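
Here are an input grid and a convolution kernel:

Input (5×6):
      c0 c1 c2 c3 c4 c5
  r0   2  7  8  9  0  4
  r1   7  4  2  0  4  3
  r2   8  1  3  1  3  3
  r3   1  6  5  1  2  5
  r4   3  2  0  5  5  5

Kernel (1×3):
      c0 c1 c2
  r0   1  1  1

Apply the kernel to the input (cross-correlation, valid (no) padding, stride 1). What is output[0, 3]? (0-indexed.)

The receptive field on the input at this output position is [9 0 4]. Elementwise product with the kernel and sum: 9·1 + 0·1 + 4·1.

13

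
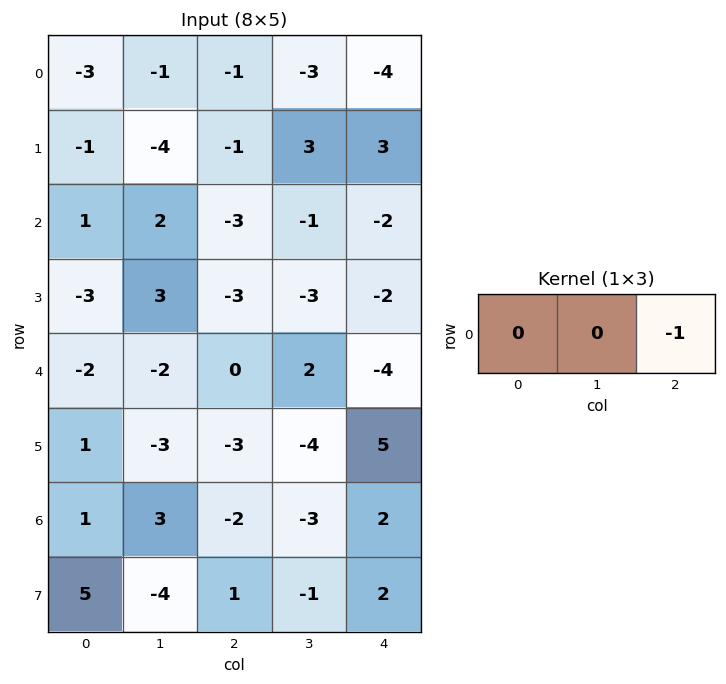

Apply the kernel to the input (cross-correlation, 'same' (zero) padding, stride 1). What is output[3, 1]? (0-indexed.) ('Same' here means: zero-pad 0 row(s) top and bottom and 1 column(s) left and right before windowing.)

3

The receptive field on the zero-padded input at this output position is [-3 3 -3]. Elementwise product with the kernel and sum: -3·-1.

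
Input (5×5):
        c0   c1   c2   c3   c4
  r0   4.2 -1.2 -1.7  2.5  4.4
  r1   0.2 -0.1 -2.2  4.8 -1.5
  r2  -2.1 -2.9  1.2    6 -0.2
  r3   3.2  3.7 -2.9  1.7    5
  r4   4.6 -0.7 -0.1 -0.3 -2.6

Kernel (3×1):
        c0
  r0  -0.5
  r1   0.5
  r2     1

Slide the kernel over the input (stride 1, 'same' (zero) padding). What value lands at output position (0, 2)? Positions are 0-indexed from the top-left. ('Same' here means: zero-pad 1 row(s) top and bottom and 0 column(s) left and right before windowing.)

-3.05

The receptive field on the zero-padded input at this output position is [0 / -1.7 / -2.2]. Elementwise product with the kernel and sum: 0·-0.5 + -1.7·0.5 + -2.2·1.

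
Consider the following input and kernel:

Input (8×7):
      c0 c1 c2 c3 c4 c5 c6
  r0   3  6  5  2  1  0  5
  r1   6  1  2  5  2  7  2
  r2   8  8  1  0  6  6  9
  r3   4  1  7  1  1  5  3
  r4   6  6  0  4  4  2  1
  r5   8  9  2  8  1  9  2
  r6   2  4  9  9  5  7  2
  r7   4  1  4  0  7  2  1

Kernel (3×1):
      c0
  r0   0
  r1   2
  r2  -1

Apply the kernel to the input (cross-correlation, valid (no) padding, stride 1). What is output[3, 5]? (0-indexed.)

The receptive field on the input at this output position is [5 / 2 / 9]. Elementwise product with the kernel and sum: 2·2 + 9·-1.

-5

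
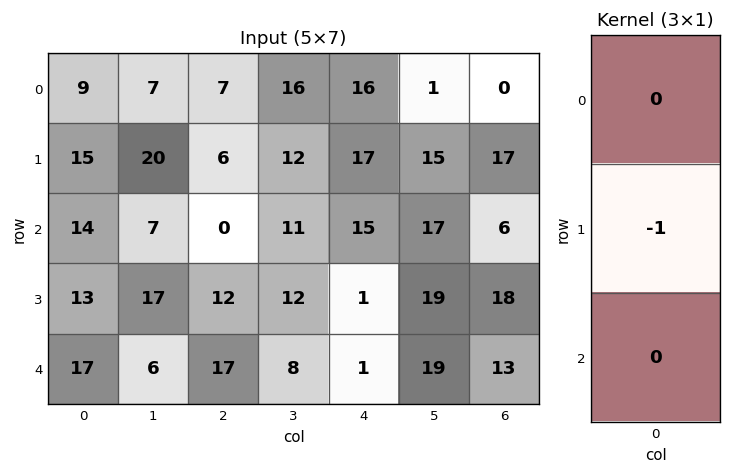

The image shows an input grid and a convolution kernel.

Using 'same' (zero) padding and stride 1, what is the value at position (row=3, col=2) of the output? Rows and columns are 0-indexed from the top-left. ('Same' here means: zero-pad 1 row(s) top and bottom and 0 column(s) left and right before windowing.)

-12

The receptive field on the zero-padded input at this output position is [0 / 12 / 17]. Elementwise product with the kernel and sum: 12·-1.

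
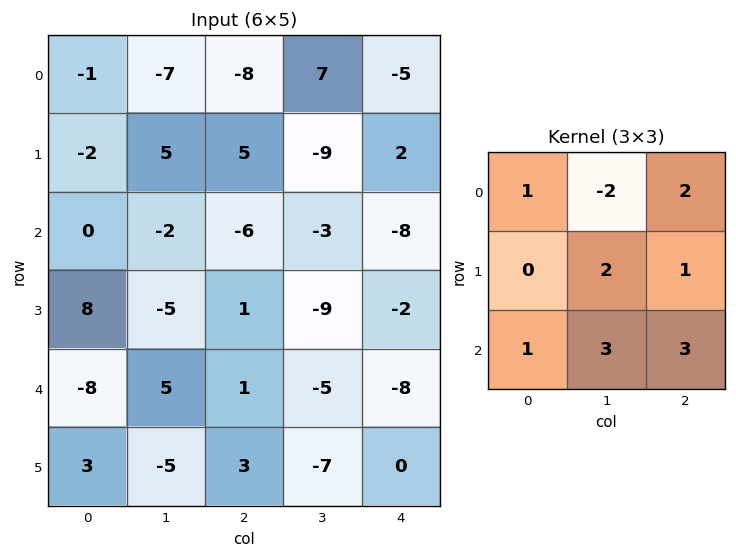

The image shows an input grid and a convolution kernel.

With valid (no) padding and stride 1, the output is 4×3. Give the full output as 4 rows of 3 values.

-12 -5 -87
-16 -67 -19
-7 -10 -74
28 -45 -21

Output[0,0]: The receptive field on the input at this output position is [-1 -7 -8 / -2 5 5 / 0 -2 -6]. Elementwise product with the kernel and sum: -1·1 + -7·-2 + -8·2 + 5·2 + 5·1 + 0·1 + -2·3 + -6·3.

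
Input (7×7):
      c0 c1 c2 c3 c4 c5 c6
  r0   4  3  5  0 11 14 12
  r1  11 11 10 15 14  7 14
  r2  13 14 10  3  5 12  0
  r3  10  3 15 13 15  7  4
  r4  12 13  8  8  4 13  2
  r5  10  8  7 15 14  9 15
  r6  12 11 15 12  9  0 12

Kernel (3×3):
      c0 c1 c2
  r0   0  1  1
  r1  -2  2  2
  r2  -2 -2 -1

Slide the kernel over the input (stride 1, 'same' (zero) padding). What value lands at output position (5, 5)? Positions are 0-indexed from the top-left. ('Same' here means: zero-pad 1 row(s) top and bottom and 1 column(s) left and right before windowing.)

The receptive field on the zero-padded input at this output position is [4 13 2 / 14 9 15 / 9 0 12]. Elementwise product with the kernel and sum: 13·1 + 2·1 + 14·-2 + 9·2 + 15·2 + 9·-2 + 0·-2 + 12·-1.

5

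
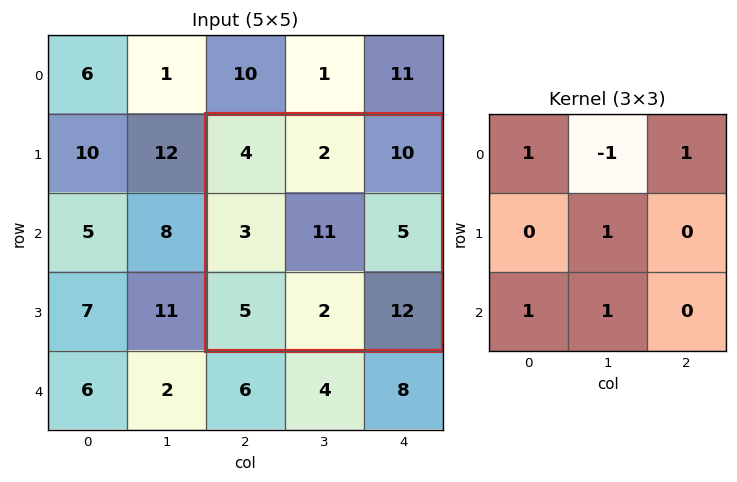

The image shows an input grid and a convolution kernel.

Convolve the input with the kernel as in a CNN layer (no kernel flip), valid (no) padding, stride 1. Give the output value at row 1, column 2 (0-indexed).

30

The receptive field on the input at this output position is [4 2 10 / 3 11 5 / 5 2 12]. Elementwise product with the kernel and sum: 4·1 + 2·-1 + 10·1 + 11·1 + 5·1 + 2·1.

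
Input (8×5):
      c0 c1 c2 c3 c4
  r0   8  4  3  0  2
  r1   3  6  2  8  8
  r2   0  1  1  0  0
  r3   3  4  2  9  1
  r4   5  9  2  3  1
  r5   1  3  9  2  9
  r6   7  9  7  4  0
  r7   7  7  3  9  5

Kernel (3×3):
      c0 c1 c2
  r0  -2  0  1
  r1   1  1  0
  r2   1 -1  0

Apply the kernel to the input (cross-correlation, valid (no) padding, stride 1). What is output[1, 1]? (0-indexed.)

The receptive field on the input at this output position is [6 2 8 / 1 1 0 / 4 2 9]. Elementwise product with the kernel and sum: 6·-2 + 8·1 + 1·1 + 1·1 + 4·1 + 2·-1.

0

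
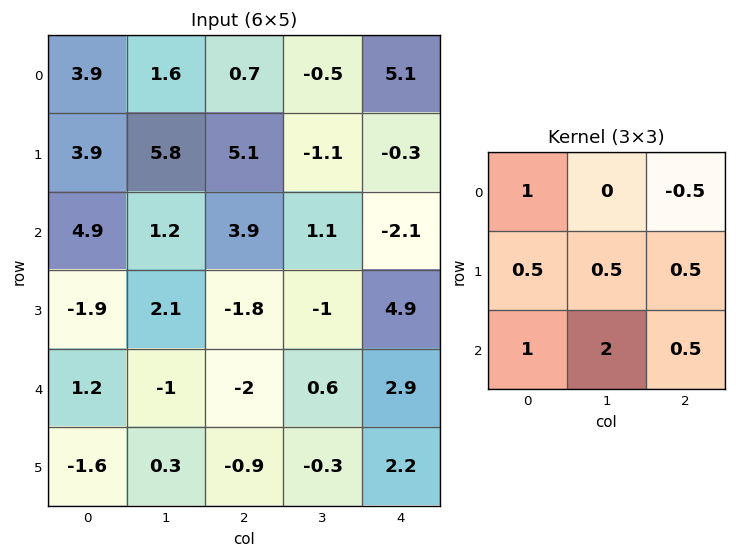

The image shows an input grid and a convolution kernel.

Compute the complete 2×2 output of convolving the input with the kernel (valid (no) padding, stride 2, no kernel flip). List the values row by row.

Output[0,0]: The receptive field on the input at this output position is [3.9 1.6 0.7 / 3.9 5.8 5.1 / 4.9 1.2 3.9]. Elementwise product with the kernel and sum: 3.9·1 + 0.7·-0.5 + 3.9·0.5 + 5.8·0.5 + 5.1·0.5 + 4.9·1 + 1.2·2 + 3.9·0.5.

20.2 5.05
0.35 6.65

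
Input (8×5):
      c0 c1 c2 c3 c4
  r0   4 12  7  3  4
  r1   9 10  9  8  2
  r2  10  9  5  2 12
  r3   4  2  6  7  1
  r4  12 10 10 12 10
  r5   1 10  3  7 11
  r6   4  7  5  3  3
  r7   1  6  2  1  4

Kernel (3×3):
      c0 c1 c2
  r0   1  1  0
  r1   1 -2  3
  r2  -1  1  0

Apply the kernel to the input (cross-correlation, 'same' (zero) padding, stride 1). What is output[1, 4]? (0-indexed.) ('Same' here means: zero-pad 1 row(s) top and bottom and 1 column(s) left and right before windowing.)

21

The receptive field on the zero-padded input at this output position is [3 4 0 / 8 2 0 / 2 12 0]. Elementwise product with the kernel and sum: 3·1 + 4·1 + 8·1 + 2·-2 + 0·3 + 2·-1 + 12·1.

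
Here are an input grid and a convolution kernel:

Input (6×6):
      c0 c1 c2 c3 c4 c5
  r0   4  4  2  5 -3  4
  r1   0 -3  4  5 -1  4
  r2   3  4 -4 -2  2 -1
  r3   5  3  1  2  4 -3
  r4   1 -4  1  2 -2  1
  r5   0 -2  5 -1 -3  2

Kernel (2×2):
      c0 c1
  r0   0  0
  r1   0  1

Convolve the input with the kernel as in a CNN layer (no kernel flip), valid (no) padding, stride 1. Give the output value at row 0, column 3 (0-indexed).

-1

The receptive field on the input at this output position is [5 -3 / 5 -1]. Elementwise product with the kernel and sum: -1·1.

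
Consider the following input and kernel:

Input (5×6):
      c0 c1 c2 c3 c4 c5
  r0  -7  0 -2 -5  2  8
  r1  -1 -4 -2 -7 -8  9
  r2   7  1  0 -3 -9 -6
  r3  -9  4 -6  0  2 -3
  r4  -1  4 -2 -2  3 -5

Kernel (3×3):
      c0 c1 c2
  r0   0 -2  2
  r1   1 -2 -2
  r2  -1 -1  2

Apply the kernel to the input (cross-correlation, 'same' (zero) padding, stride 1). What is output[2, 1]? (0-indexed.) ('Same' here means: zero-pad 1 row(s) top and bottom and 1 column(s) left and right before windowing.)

2

The receptive field on the zero-padded input at this output position is [-1 -4 -2 / 7 1 0 / -9 4 -6]. Elementwise product with the kernel and sum: -4·-2 + -2·2 + 7·1 + 1·-2 + 0·-2 + -9·-1 + 4·-1 + -6·2.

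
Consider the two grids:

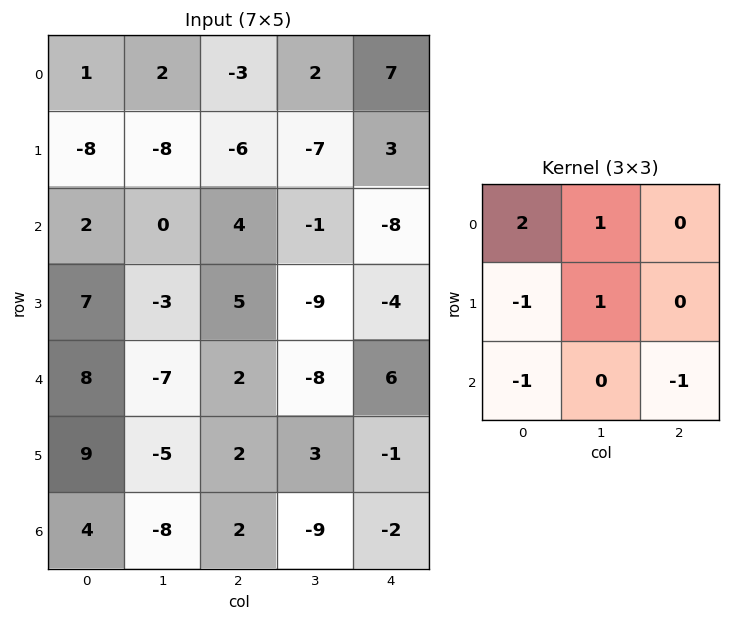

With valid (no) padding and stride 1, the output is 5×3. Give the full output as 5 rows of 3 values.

Output[0,0]: The receptive field on the input at this output position is [1 2 -3 / -8 -8 -6 / 2 0 4]. Elementwise product with the kernel and sum: 1·2 + 2·1 + -8·-1 + -8·1 + 2·-1 + 4·-1.
Output[0,1]: The receptive field on the input at this output position is [2 -3 2 / -8 -6 -7 / 0 4 -1]. Elementwise product with the kernel and sum: 2·2 + -3·1 + -8·-1 + -6·1 + 0·-1 + -1·-1.

-2 4 -1
-38 -6 -25
-16 27 -15
-15 10 -10
-11 12 -3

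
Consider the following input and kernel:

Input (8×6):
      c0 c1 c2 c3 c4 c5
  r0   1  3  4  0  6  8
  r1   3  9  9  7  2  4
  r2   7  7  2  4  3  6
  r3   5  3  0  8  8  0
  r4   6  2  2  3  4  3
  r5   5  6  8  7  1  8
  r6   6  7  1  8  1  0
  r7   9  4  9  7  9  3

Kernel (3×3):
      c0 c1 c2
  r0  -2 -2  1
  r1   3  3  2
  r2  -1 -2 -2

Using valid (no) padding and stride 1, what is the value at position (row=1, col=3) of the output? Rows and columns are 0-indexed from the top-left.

-5

The receptive field on the input at this output position is [7 2 4 / 4 3 6 / 8 8 0]. Elementwise product with the kernel and sum: 7·-2 + 2·-2 + 4·1 + 4·3 + 3·3 + 6·2 + 8·-1 + 8·-2 + 0·-2.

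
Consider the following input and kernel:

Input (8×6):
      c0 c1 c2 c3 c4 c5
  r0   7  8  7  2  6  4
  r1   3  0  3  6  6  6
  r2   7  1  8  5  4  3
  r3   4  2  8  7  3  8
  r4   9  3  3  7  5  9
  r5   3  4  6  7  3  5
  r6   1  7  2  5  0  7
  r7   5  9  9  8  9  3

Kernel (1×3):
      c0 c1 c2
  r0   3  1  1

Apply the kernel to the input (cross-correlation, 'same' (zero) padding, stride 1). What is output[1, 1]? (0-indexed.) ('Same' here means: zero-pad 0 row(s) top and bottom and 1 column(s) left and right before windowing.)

12

The receptive field on the zero-padded input at this output position is [3 0 3]. Elementwise product with the kernel and sum: 3·3 + 0·1 + 3·1.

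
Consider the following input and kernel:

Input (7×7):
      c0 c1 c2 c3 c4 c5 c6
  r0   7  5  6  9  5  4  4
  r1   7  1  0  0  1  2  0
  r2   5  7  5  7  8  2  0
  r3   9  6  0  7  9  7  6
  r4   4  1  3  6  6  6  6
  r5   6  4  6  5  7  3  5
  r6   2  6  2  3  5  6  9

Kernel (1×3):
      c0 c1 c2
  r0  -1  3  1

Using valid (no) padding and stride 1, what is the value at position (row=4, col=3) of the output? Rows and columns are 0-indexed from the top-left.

The receptive field on the input at this output position is [6 6 6]. Elementwise product with the kernel and sum: 6·-1 + 6·3 + 6·1.

18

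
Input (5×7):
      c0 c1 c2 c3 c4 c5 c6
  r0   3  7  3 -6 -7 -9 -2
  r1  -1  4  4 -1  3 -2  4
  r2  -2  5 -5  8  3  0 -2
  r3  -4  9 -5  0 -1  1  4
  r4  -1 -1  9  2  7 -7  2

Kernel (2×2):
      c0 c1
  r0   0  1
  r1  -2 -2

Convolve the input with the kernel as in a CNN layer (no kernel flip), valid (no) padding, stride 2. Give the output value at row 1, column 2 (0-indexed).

The receptive field on the input at this output position is [3 0 / -1 1]. Elementwise product with the kernel and sum: 0·1 + -1·-2 + 1·-2.

0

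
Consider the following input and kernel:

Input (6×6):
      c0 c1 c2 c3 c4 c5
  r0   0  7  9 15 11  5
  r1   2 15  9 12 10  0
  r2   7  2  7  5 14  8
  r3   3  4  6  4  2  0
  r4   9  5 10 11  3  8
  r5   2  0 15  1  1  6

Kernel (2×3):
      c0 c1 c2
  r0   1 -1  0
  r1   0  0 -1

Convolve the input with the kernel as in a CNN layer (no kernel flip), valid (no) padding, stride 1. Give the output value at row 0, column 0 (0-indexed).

The receptive field on the input at this output position is [0 7 9 / 2 15 9]. Elementwise product with the kernel and sum: 0·1 + 7·-1 + 9·-1.

-16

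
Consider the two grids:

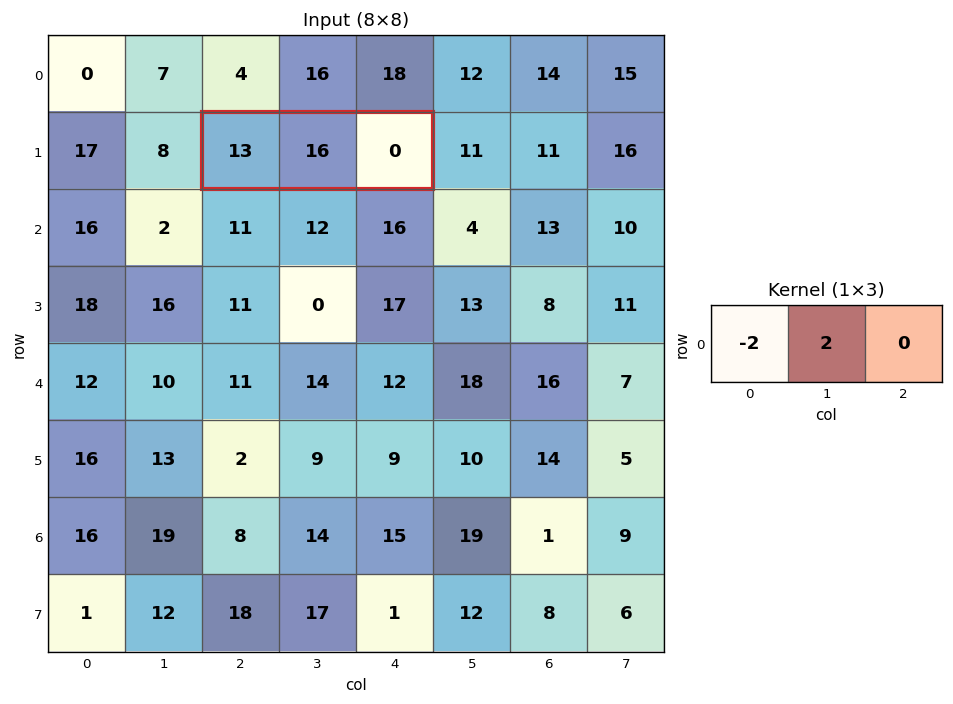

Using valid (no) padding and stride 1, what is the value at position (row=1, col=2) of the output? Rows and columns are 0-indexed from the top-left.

The receptive field on the input at this output position is [13 16 0]. Elementwise product with the kernel and sum: 13·-2 + 16·2.

6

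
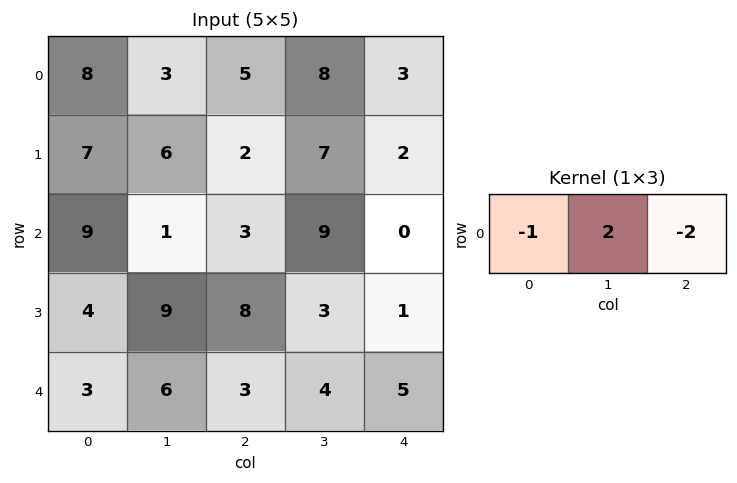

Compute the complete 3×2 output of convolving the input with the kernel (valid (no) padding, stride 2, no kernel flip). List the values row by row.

Output[0,0]: The receptive field on the input at this output position is [8 3 5]. Elementwise product with the kernel and sum: 8·-1 + 3·2 + 5·-2.
Output[0,1]: The receptive field on the input at this output position is [5 8 3]. Elementwise product with the kernel and sum: 5·-1 + 8·2 + 3·-2.

-12 5
-13 15
3 -5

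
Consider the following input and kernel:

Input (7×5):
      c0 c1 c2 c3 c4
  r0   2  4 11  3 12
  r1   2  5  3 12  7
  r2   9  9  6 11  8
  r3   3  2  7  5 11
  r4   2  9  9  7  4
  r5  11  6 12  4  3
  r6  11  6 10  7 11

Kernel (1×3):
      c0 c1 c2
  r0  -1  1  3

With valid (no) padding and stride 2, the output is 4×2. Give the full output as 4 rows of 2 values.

Output[0,0]: The receptive field on the input at this output position is [2 4 11]. Elementwise product with the kernel and sum: 2·-1 + 4·1 + 11·3.

35 28
18 29
34 10
25 30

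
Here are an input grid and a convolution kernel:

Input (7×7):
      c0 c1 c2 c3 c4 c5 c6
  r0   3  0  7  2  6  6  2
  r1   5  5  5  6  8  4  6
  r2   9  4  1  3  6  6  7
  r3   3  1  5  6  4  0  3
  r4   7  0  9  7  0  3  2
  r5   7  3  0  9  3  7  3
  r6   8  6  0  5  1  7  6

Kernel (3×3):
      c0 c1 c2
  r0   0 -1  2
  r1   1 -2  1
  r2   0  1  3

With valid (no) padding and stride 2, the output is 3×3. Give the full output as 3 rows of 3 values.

21 32 31
31 13 24
25 -14 18

Output[0,0]: The receptive field on the input at this output position is [3 0 7 / 5 5 5 / 9 4 1]. Elementwise product with the kernel and sum: 0·-1 + 7·2 + 5·1 + 5·-2 + 5·1 + 4·1 + 1·3.
Output[0,1]: The receptive field on the input at this output position is [7 2 6 / 5 6 8 / 1 3 6]. Elementwise product with the kernel and sum: 2·-1 + 6·2 + 5·1 + 6·-2 + 8·1 + 3·1 + 6·3.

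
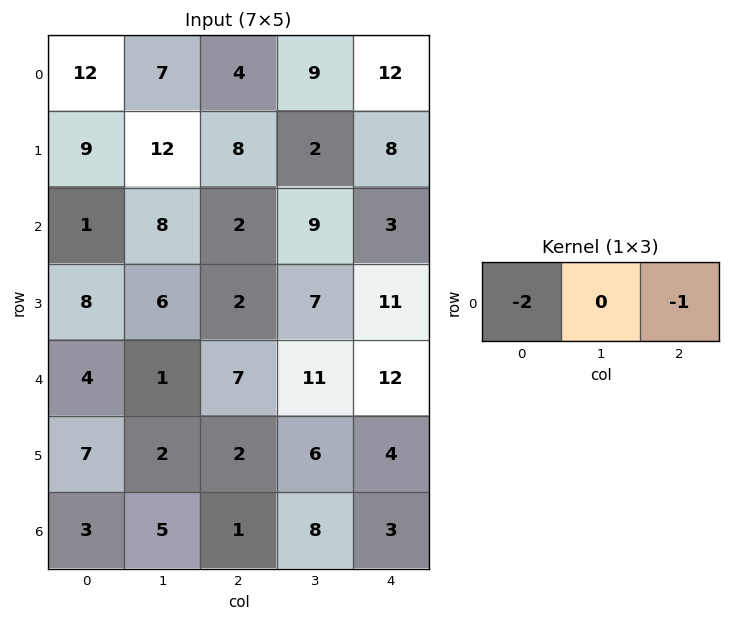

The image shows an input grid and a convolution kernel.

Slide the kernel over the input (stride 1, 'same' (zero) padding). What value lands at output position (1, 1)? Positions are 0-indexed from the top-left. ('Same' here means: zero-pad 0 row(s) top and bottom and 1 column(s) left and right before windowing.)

-26

The receptive field on the zero-padded input at this output position is [9 12 8]. Elementwise product with the kernel and sum: 9·-2 + 8·-1.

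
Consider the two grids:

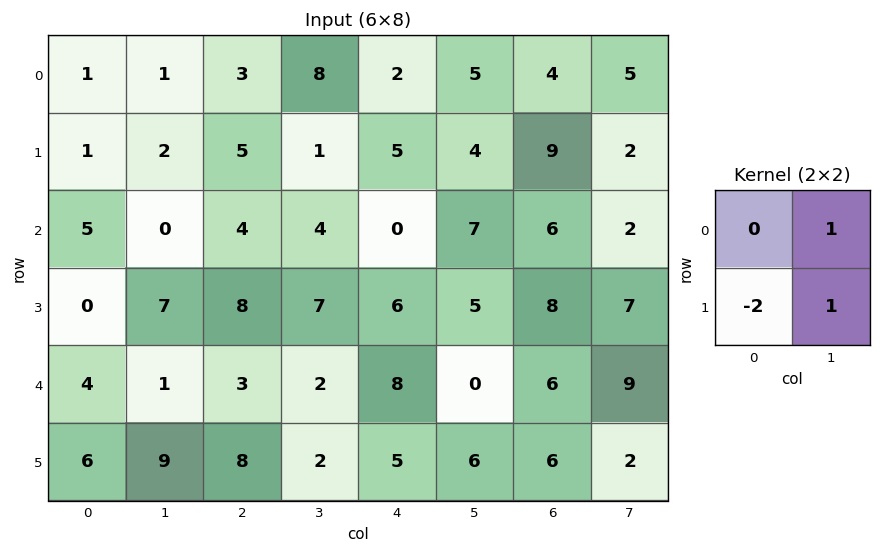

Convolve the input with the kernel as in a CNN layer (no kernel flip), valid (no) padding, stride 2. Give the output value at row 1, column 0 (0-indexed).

The receptive field on the input at this output position is [5 0 / 0 7]. Elementwise product with the kernel and sum: 0·1 + 0·-2 + 7·1.

7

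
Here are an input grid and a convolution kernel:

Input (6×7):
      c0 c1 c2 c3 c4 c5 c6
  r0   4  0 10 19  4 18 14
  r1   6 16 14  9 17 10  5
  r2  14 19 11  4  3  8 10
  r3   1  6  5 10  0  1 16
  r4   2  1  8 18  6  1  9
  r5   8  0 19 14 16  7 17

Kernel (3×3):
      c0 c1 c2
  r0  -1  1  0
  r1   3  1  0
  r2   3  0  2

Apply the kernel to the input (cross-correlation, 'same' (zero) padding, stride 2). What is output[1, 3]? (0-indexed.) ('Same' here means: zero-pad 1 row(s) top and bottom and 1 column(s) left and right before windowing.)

The receptive field on the zero-padded input at this output position is [10 5 0 / 8 10 0 / 1 16 0]. Elementwise product with the kernel and sum: 10·-1 + 5·1 + 8·3 + 10·1 + 1·3 + 0·2.

32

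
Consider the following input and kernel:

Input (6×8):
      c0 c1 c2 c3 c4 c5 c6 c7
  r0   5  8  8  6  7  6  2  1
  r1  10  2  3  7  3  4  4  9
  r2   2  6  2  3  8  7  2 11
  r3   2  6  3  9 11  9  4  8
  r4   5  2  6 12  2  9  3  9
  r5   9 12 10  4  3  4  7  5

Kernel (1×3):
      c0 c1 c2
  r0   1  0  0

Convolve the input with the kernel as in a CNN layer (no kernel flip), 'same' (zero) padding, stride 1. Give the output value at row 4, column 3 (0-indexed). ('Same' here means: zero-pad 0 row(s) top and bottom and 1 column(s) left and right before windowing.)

6

The receptive field on the zero-padded input at this output position is [6 12 2]. Elementwise product with the kernel and sum: 6·1.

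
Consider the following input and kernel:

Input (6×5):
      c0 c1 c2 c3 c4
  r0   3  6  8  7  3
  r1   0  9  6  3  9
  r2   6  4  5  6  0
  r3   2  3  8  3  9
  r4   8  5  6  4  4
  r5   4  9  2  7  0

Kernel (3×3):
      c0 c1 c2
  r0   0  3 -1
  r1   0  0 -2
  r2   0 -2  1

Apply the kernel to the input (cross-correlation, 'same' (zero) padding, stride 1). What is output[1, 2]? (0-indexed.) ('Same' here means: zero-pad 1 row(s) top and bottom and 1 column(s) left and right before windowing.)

The receptive field on the zero-padded input at this output position is [6 8 7 / 9 6 3 / 4 5 6]. Elementwise product with the kernel and sum: 8·3 + 7·-1 + 3·-2 + 5·-2 + 6·1.

7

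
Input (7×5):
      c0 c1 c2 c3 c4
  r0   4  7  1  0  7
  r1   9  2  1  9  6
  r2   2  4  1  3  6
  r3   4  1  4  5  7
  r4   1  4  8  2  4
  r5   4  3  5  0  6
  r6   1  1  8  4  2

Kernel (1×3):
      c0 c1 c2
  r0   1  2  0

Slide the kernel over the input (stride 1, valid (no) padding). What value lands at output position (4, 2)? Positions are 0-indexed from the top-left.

12

The receptive field on the input at this output position is [8 2 4]. Elementwise product with the kernel and sum: 8·1 + 2·2.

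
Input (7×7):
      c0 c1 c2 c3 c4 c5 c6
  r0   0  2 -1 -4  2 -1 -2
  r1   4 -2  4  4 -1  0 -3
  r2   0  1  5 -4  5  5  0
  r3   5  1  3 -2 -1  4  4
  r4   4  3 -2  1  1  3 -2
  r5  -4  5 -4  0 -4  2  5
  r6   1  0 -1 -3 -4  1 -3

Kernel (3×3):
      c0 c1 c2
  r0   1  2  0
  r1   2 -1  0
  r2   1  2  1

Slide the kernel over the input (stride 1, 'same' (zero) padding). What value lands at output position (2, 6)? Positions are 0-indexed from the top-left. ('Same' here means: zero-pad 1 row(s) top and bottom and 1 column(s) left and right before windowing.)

The receptive field on the zero-padded input at this output position is [0 -3 0 / 5 0 0 / 4 4 0]. Elementwise product with the kernel and sum: 0·1 + -3·2 + 5·2 + 0·-1 + 4·1 + 4·2 + 0·1.

16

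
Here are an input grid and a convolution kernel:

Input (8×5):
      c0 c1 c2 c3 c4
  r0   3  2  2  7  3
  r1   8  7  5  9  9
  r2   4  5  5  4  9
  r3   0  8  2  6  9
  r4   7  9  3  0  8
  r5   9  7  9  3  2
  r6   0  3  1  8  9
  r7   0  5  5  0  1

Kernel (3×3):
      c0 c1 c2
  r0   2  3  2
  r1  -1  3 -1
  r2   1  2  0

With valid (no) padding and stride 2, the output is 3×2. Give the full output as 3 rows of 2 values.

Output[0,0]: The receptive field on the input at this output position is [3 2 2 / 8 7 5 / 4 5 5]. Elementwise product with the kernel and sum: 3·2 + 2·3 + 2·2 + 8·-1 + 7·3 + 5·-1 + 4·1 + 5·2.
Output[0,1]: The receptive field on the input at this output position is [2 7 3 / 5 9 9 / 5 4 9]. Elementwise product with the kernel and sum: 2·2 + 7·3 + 3·2 + 5·-1 + 9·3 + 9·-1 + 5·1 + 4·2.

38 57
80 50
56 37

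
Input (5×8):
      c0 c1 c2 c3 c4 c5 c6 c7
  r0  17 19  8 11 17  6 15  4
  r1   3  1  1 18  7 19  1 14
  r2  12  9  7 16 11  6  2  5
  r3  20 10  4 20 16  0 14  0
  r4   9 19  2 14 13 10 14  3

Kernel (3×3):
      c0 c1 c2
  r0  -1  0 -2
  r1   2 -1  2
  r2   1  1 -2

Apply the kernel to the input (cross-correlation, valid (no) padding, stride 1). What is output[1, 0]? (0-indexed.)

The receptive field on the input at this output position is [3 1 1 / 12 9 7 / 20 10 4]. Elementwise product with the kernel and sum: 3·-1 + 1·-2 + 12·2 + 9·-1 + 7·2 + 20·1 + 10·1 + 4·-2.

46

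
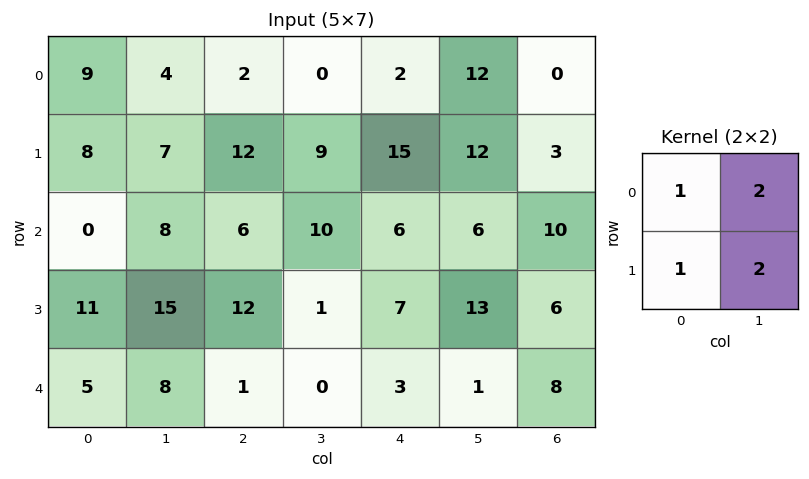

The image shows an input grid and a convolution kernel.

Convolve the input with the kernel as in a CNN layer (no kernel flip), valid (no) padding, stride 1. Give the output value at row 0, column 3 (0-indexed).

43

The receptive field on the input at this output position is [0 2 / 9 15]. Elementwise product with the kernel and sum: 0·1 + 2·2 + 9·1 + 15·2.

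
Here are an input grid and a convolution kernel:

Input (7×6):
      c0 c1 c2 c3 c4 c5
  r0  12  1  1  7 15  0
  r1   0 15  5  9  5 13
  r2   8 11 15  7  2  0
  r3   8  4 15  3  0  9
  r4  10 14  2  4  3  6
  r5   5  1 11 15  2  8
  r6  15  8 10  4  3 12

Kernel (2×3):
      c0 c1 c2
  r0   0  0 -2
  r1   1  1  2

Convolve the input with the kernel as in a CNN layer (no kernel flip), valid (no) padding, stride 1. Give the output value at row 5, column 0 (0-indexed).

21

The receptive field on the input at this output position is [5 1 11 / 15 8 10]. Elementwise product with the kernel and sum: 11·-2 + 15·1 + 8·1 + 10·2.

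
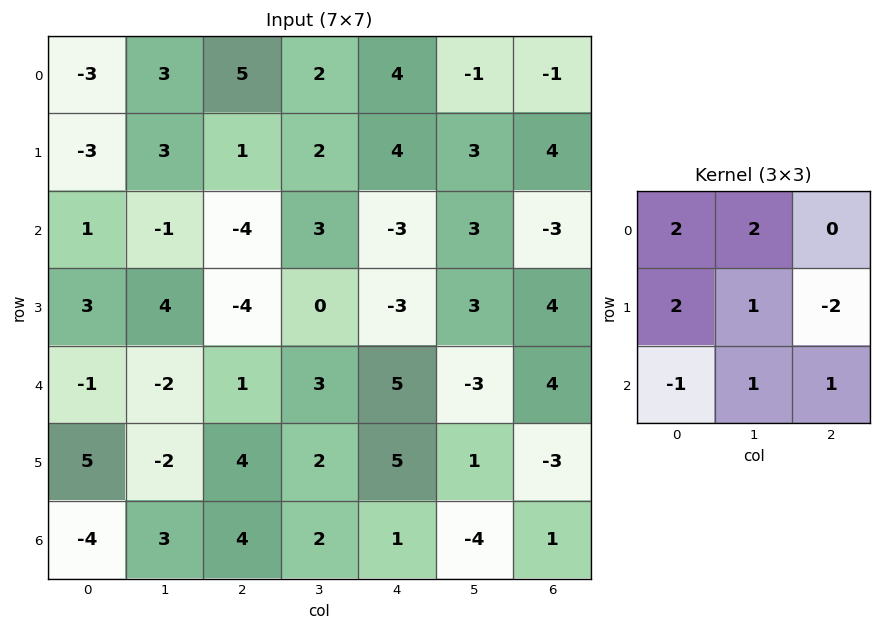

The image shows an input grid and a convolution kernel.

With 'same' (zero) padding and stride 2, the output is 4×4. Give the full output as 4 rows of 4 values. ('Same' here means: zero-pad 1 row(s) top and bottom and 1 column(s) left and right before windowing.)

-9 7 15 -2
4 -12 9 18
12 -1 15 8
0 10 27 -11

Output[0,0]: The receptive field on the zero-padded input at this output position is [0 0 0 / 0 -3 3 / 0 -3 3]. Elementwise product with the kernel and sum: 0·2 + 0·2 + 0·2 + -3·1 + 3·-2 + 0·-1 + -3·1 + 3·1.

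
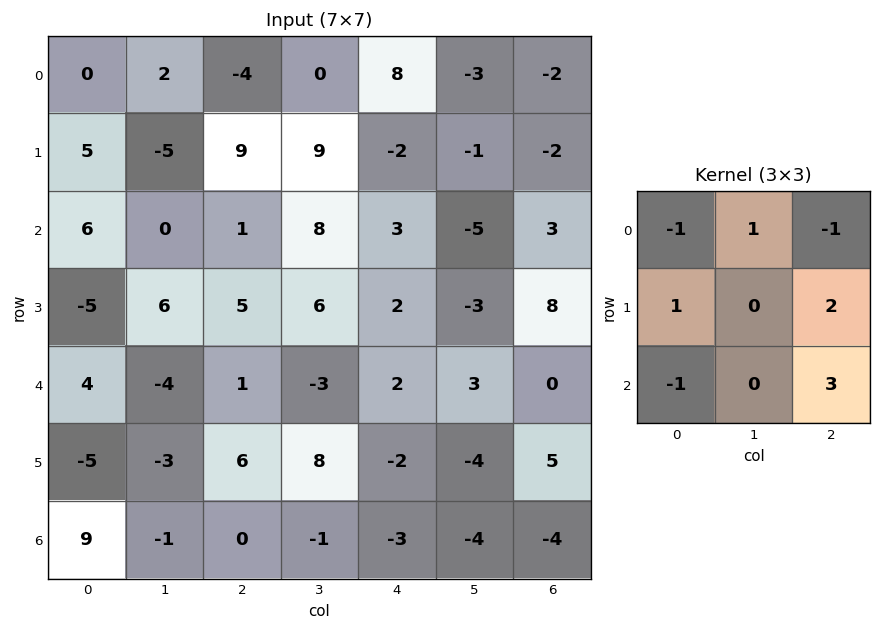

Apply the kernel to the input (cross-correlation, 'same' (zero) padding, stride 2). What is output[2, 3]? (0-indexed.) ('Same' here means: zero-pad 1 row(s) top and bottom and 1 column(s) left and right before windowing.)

The receptive field on the zero-padded input at this output position is [-3 8 0 / 3 0 0 / -4 5 0]. Elementwise product with the kernel and sum: -3·-1 + 8·1 + 0·-1 + 3·1 + 0·2 + -4·-1 + 0·3.

18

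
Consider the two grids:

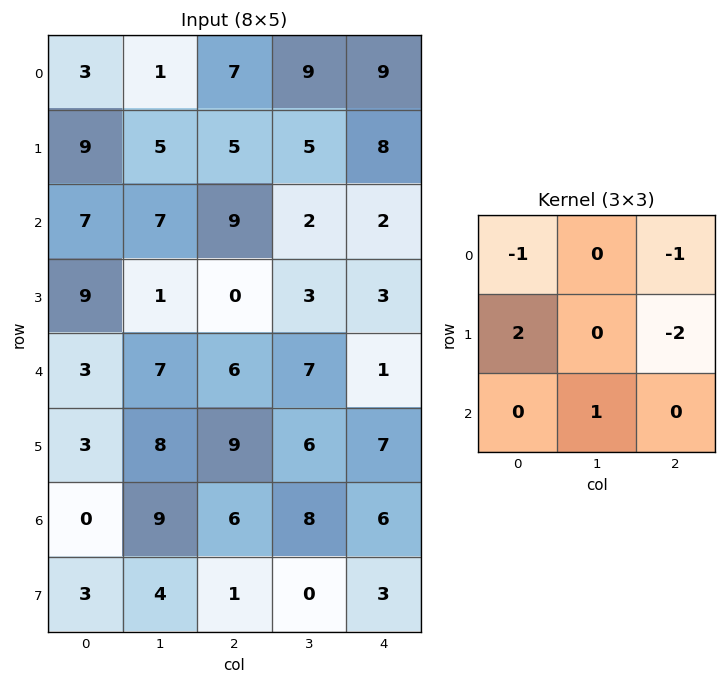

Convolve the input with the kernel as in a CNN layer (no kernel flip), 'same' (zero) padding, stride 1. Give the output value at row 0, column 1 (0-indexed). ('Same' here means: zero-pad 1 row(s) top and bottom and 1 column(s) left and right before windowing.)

-3

The receptive field on the zero-padded input at this output position is [0 0 0 / 3 1 7 / 9 5 5]. Elementwise product with the kernel and sum: 0·-1 + 0·-1 + 3·2 + 7·-2 + 5·1.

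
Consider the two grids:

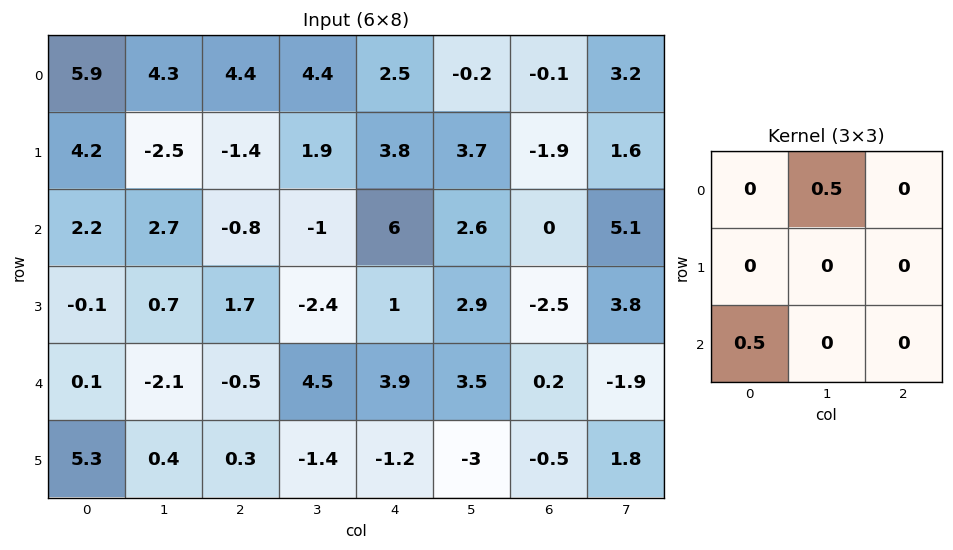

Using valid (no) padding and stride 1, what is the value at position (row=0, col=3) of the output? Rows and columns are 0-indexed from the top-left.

The receptive field on the input at this output position is [4.4 2.5 -0.2 / 1.9 3.8 3.7 / -1 6 2.6]. Elementwise product with the kernel and sum: 2.5·0.5 + -1·0.5.

0.75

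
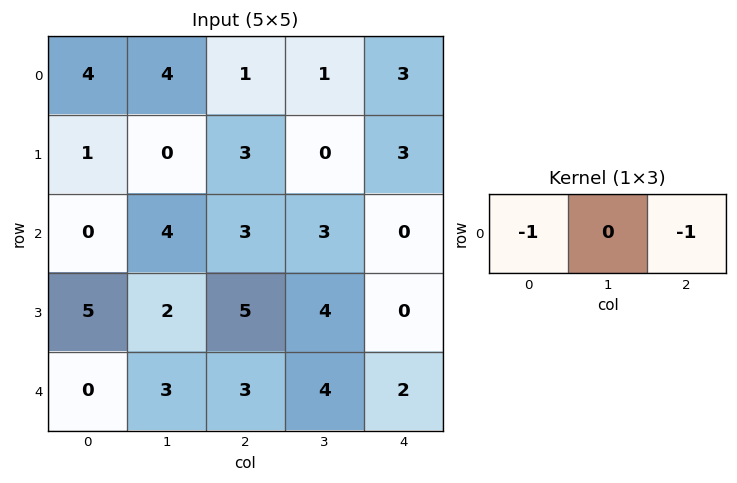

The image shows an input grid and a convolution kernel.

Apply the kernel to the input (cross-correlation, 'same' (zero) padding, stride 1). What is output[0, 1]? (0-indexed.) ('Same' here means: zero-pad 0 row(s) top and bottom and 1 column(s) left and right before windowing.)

The receptive field on the zero-padded input at this output position is [4 4 1]. Elementwise product with the kernel and sum: 4·-1 + 1·-1.

-5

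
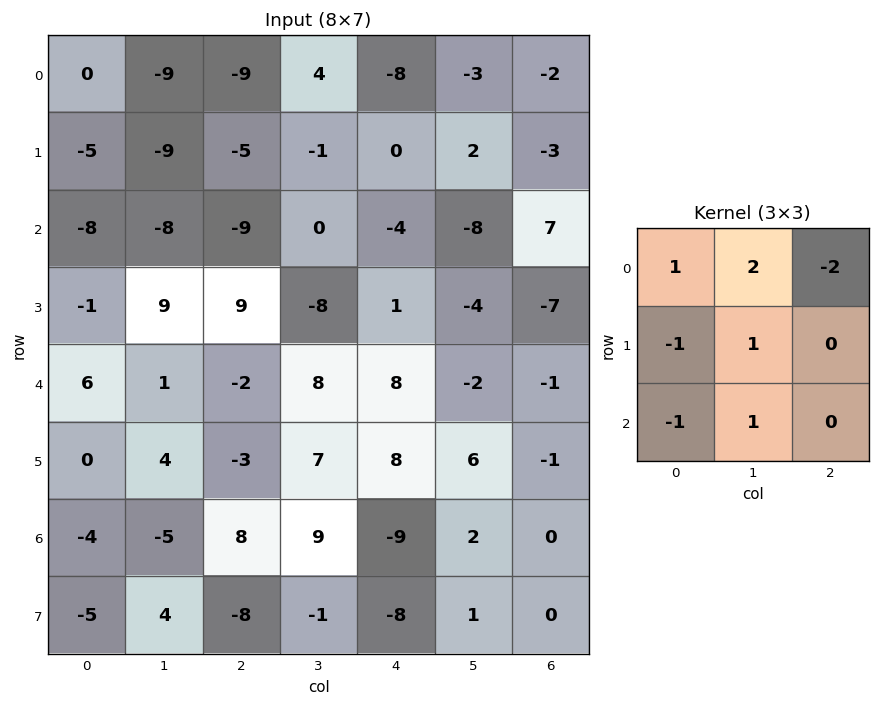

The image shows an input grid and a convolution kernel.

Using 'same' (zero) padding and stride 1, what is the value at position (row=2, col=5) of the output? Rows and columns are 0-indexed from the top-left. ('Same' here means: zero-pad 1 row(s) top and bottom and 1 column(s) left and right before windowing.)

The receptive field on the zero-padded input at this output position is [0 2 -3 / -4 -8 7 / 1 -4 -7]. Elementwise product with the kernel and sum: 0·1 + 2·2 + -3·-2 + -4·-1 + -8·1 + 1·-1 + -4·1.

1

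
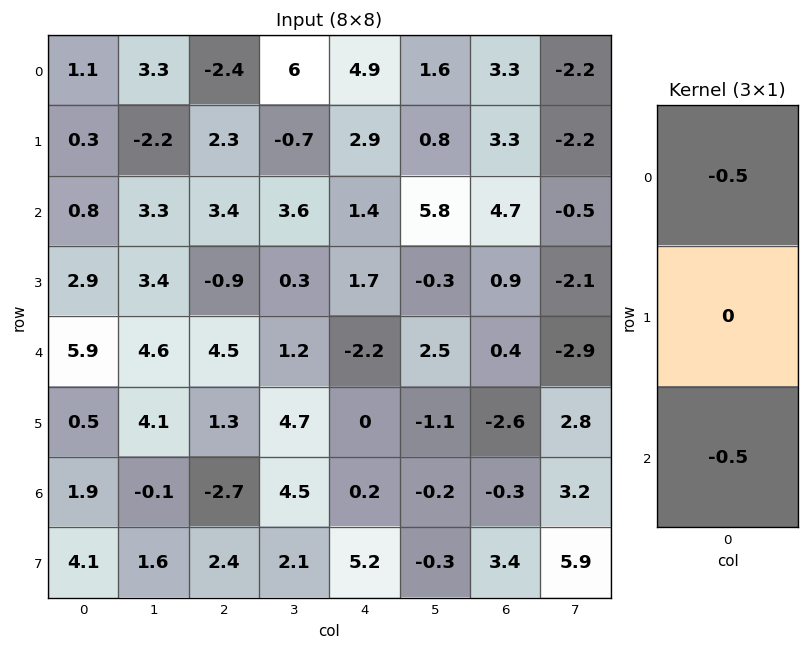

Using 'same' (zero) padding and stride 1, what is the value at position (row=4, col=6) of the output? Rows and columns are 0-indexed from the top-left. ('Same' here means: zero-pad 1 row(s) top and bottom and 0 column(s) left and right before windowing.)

0.85

The receptive field on the zero-padded input at this output position is [0.9 / 0.4 / -2.6]. Elementwise product with the kernel and sum: 0.9·-0.5 + -2.6·-0.5.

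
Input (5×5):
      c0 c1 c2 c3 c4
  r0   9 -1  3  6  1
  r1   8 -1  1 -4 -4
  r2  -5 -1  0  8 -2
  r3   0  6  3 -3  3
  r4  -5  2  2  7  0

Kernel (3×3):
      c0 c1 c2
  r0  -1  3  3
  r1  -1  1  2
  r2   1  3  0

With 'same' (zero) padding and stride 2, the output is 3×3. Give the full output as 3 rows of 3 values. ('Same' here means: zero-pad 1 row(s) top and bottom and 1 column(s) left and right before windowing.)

31 18 -21
14 24 -12
17 8 5

Output[0,0]: The receptive field on the zero-padded input at this output position is [0 0 0 / 0 9 -1 / 0 8 -1]. Elementwise product with the kernel and sum: 0·-1 + 0·3 + 0·3 + 0·-1 + 9·1 + -1·2 + 0·1 + 8·3.
Output[0,1]: The receptive field on the zero-padded input at this output position is [0 0 0 / -1 3 6 / -1 1 -4]. Elementwise product with the kernel and sum: 0·-1 + 0·3 + 0·3 + -1·-1 + 3·1 + 6·2 + -1·1 + 1·3.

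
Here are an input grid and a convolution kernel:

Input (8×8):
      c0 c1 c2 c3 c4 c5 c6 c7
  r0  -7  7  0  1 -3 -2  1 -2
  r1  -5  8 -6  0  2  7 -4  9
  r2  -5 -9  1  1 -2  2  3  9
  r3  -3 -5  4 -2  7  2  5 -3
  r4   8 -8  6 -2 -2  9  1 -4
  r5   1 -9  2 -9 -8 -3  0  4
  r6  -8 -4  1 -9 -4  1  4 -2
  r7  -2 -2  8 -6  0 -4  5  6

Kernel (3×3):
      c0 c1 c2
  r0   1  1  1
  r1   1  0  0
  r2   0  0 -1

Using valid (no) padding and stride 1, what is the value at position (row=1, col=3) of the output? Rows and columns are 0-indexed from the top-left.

The receptive field on the input at this output position is [0 2 7 / 1 -2 2 / -2 7 2]. Elementwise product with the kernel and sum: 0·1 + 2·1 + 7·1 + 1·1 + 2·-1.

8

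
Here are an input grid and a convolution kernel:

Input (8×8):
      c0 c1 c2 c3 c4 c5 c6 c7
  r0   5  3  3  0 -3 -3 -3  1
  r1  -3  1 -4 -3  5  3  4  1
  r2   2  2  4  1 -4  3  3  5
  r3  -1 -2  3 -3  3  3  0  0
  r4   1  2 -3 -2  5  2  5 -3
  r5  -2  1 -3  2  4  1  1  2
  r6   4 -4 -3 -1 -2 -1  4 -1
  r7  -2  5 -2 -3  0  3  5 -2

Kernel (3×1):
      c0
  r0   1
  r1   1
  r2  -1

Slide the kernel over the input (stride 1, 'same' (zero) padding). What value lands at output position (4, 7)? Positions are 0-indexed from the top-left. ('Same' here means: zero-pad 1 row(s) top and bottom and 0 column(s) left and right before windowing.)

The receptive field on the zero-padded input at this output position is [0 / -3 / 2]. Elementwise product with the kernel and sum: 0·1 + -3·1 + 2·-1.

-5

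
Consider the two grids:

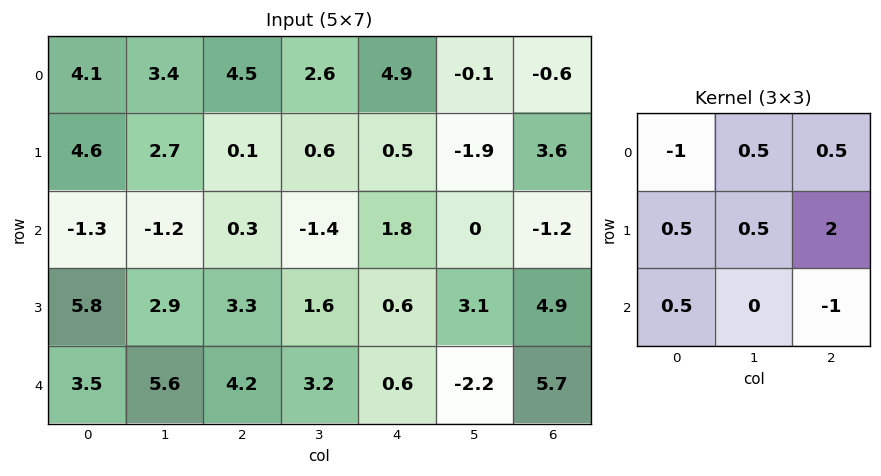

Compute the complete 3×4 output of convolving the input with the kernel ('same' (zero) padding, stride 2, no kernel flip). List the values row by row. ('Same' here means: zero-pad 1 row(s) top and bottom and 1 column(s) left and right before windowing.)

6.15 9.9 5.75 -1.3
-2.3 -5.75 -3.4 4.65
17.3 10.85 -2.25 1.1

Output[0,0]: The receptive field on the zero-padded input at this output position is [0 0 0 / 0 4.1 3.4 / 0 4.6 2.7]. Elementwise product with the kernel and sum: 0·-1 + 0·0.5 + 0·0.5 + 0·0.5 + 4.1·0.5 + 3.4·2 + 0·0.5 + 2.7·-1.
Output[0,1]: The receptive field on the zero-padded input at this output position is [0 0 0 / 3.4 4.5 2.6 / 2.7 0.1 0.6]. Elementwise product with the kernel and sum: 0·-1 + 0·0.5 + 0·0.5 + 3.4·0.5 + 4.5·0.5 + 2.6·2 + 2.7·0.5 + 0.6·-1.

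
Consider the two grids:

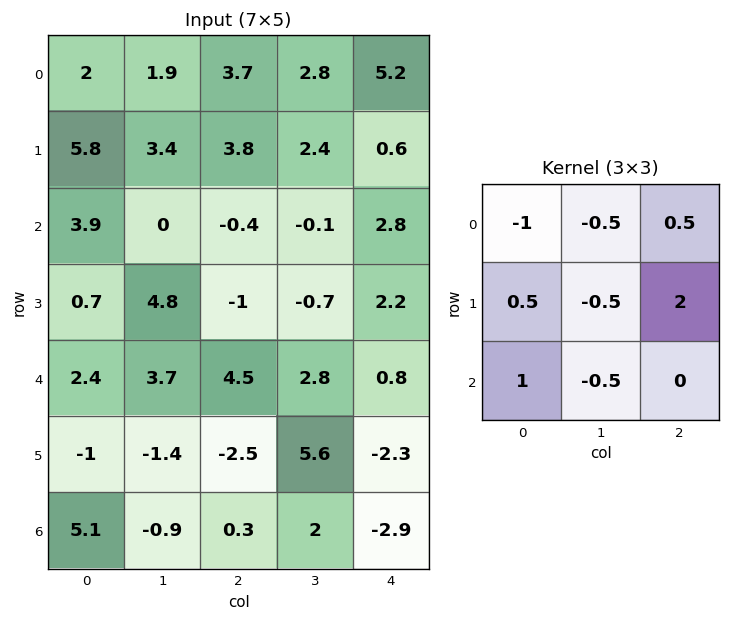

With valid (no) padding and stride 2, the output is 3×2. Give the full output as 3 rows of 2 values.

Output[0,0]: The receptive field on the input at this output position is [2 1.9 3.7 / 5.8 3.4 3.8 / 3.9 0 -0.4]. Elementwise product with the kernel and sum: 2·-1 + 1.9·-0.5 + 3.7·0.5 + 5.8·0.5 + 3.4·-0.5 + 3.8·2 + 3.9·1 + 0·-0.5.
Output[0,1]: The receptive field on the input at this output position is [3.7 2.8 5.2 / 3.8 2.4 0.6 / -0.4 -0.1 2.8]. Elementwise product with the kernel and sum: 3.7·-1 + 2.8·-0.5 + 5.2·0.5 + 3.8·0.5 + 2.4·-0.5 + 0.6·2 + -0.4·1 + -0.1·-0.5.

11.6 -0.95
-7.6 9.2
-1.25 -14.85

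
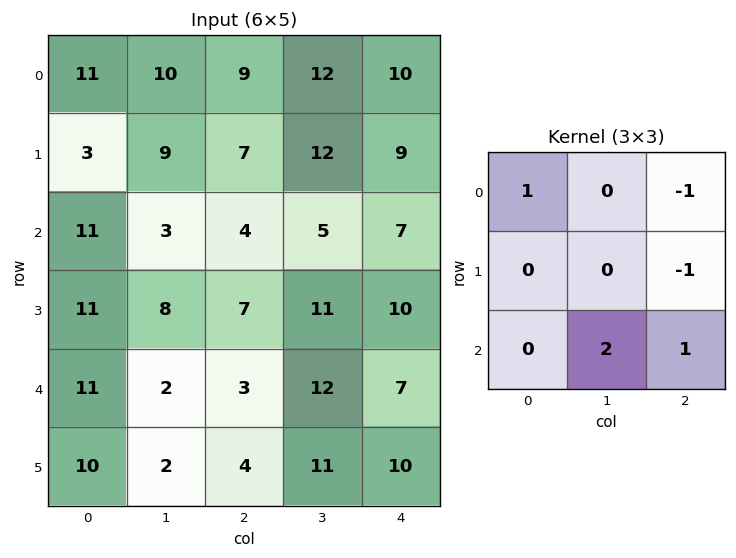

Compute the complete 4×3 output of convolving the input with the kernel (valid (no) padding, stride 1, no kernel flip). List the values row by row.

Output[0,0]: The receptive field on the input at this output position is [11 10 9 / 3 9 7 / 11 3 4]. Elementwise product with the kernel and sum: 11·1 + 9·-1 + 7·-1 + 3·2 + 4·1.
Output[0,1]: The receptive field on the input at this output position is [10 9 12 / 9 7 12 / 3 4 5]. Elementwise product with the kernel and sum: 10·1 + 12·-1 + 12·-1 + 4·2 + 5·1.

5 -1 7
15 17 23
7 5 18
9 4 22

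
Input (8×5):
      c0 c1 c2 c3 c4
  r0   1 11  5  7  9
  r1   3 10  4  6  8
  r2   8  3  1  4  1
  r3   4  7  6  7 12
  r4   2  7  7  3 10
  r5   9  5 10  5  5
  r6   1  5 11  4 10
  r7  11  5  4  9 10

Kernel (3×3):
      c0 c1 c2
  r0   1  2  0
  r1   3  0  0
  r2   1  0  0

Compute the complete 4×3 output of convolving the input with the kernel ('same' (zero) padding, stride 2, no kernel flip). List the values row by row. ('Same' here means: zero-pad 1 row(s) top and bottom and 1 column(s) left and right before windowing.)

Output[0,0]: The receptive field on the zero-padded input at this output position is [0 0 0 / 0 1 11 / 0 3 10]. Elementwise product with the kernel and sum: 0·1 + 0·2 + 0·3 + 0·1.
Output[0,1]: The receptive field on the zero-padded input at this output position is [0 0 0 / 11 5 7 / 10 4 6]. Elementwise product with the kernel and sum: 0·1 + 0·2 + 11·3 + 10·1.

0 43 27
6 34 41
8 45 45
18 45 36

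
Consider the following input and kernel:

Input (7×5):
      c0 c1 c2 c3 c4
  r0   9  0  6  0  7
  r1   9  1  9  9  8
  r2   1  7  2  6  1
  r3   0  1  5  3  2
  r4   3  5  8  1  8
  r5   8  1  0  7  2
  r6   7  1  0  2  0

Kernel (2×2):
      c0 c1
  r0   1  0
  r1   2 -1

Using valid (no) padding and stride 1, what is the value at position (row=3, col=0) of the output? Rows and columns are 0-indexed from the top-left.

The receptive field on the input at this output position is [0 1 / 3 5]. Elementwise product with the kernel and sum: 0·1 + 3·2 + 5·-1.

1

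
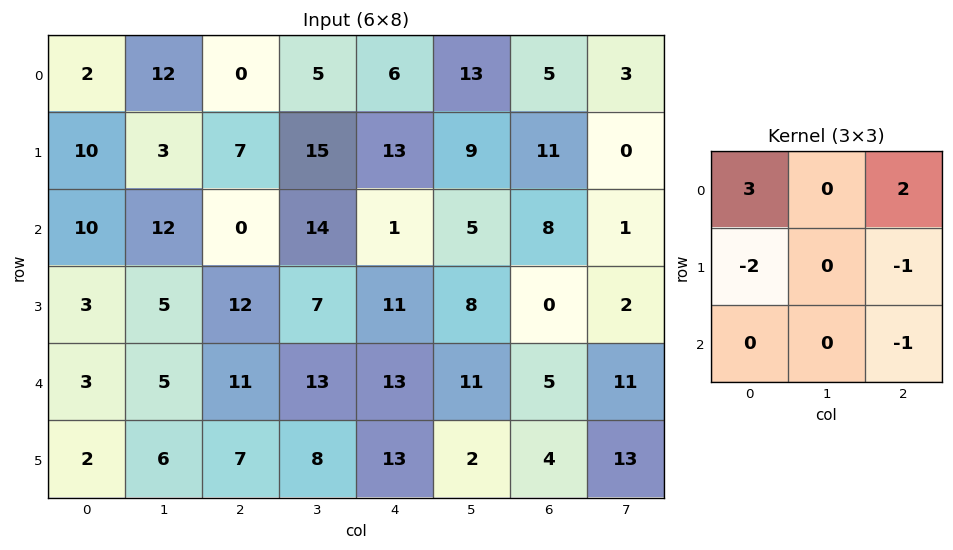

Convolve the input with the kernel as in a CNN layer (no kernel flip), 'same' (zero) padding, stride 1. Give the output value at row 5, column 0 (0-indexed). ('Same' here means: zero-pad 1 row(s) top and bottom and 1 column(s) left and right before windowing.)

The receptive field on the zero-padded input at this output position is [0 3 5 / 0 2 6 / 0 0 0]. Elementwise product with the kernel and sum: 0·3 + 5·2 + 0·-2 + 6·-1 + 0·-1.

4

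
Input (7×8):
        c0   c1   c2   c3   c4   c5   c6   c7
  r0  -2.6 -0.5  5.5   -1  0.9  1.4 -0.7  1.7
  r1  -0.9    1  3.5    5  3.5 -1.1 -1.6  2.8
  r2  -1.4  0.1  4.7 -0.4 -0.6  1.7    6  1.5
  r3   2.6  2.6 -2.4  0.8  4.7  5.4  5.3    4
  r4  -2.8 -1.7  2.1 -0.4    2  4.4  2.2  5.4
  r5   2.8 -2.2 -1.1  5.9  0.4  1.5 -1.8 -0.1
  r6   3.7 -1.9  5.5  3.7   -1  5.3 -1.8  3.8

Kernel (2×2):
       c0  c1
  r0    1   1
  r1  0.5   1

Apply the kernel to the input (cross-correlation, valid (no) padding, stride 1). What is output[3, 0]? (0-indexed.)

The receptive field on the input at this output position is [2.6 2.6 / -2.8 -1.7]. Elementwise product with the kernel and sum: 2.6·1 + 2.6·1 + -2.8·0.5 + -1.7·1.

2.1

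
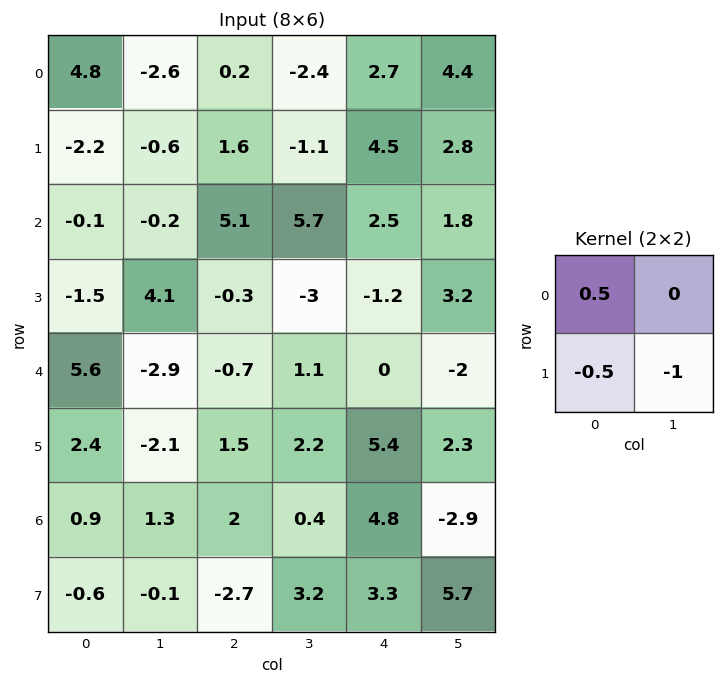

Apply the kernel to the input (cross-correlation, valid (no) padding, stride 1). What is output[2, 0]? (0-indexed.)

The receptive field on the input at this output position is [-0.1 -0.2 / -1.5 4.1]. Elementwise product with the kernel and sum: -0.1·0.5 + -1.5·-0.5 + 4.1·-1.

-3.4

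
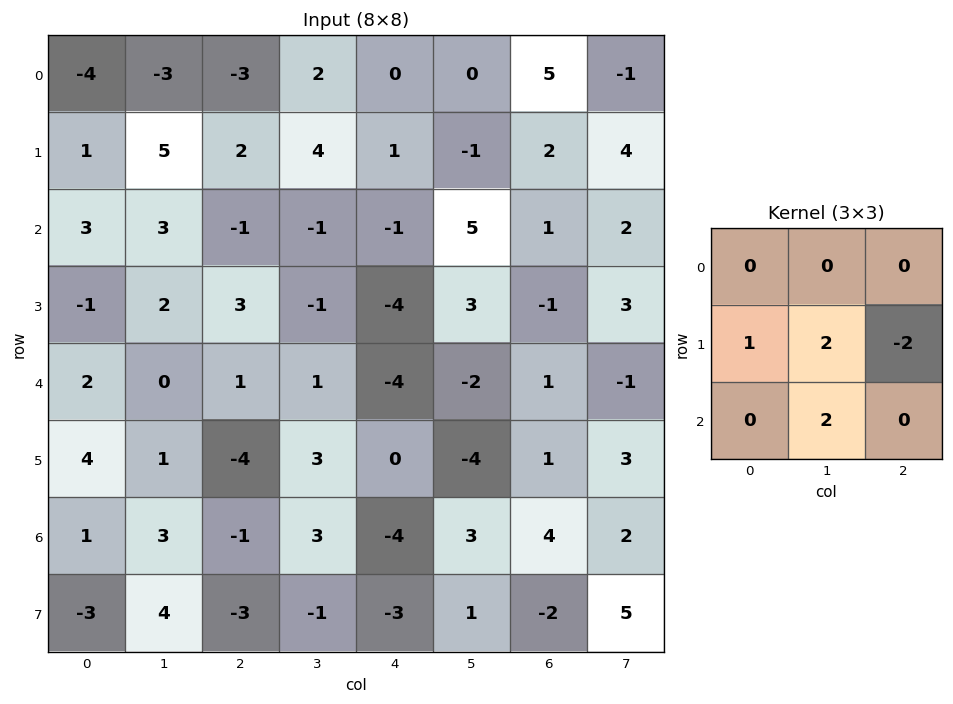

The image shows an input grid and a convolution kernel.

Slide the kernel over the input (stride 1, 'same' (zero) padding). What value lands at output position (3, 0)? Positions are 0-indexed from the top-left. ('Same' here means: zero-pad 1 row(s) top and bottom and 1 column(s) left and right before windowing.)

-2

The receptive field on the zero-padded input at this output position is [0 3 3 / 0 -1 2 / 0 2 0]. Elementwise product with the kernel and sum: 0·1 + -1·2 + 2·-2 + 2·2.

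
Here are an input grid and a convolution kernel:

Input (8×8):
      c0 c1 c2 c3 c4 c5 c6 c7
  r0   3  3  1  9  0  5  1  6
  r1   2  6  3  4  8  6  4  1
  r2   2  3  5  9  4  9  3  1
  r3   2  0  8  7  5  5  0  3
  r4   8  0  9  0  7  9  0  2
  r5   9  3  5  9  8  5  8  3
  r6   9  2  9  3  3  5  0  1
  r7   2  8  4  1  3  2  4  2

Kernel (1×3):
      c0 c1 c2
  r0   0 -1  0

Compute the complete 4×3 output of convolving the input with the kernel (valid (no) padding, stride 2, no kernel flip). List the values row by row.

Output[0,0]: The receptive field on the input at this output position is [3 3 1]. Elementwise product with the kernel and sum: 3·-1.

-3 -9 -5
-3 -9 -9
0 0 -9
-2 -3 -5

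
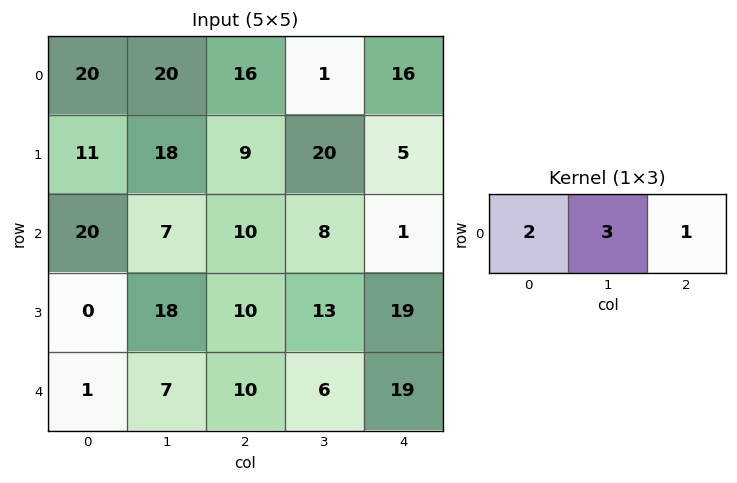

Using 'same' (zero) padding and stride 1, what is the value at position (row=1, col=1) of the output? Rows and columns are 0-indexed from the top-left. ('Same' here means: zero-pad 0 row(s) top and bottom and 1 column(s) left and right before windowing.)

The receptive field on the zero-padded input at this output position is [11 18 9]. Elementwise product with the kernel and sum: 11·2 + 18·3 + 9·1.

85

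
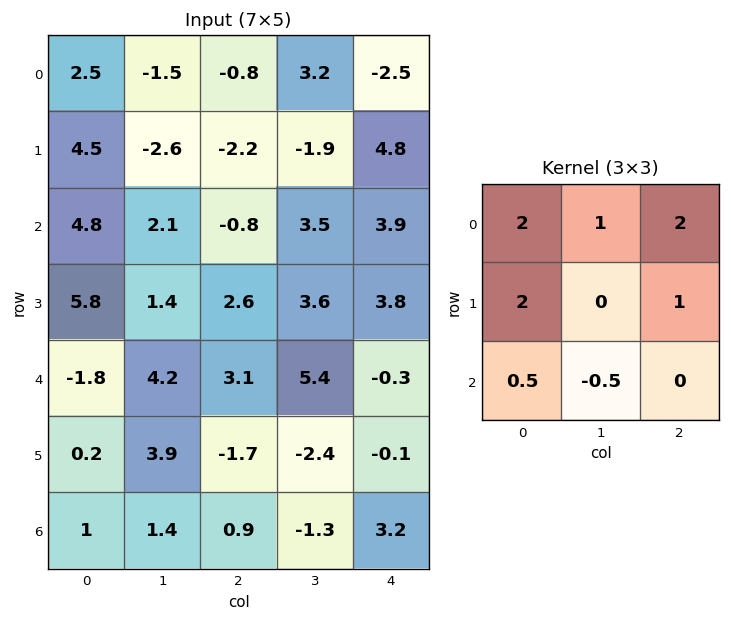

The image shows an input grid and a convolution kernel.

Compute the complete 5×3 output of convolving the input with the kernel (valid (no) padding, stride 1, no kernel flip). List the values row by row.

10.05 -3.05 -5.15
13 -4.1 5.1
21.3 17.35 17.55
15.85 29.2 22.65
5.3 27.95 8.6

Output[0,0]: The receptive field on the input at this output position is [2.5 -1.5 -0.8 / 4.5 -2.6 -2.2 / 4.8 2.1 -0.8]. Elementwise product with the kernel and sum: 2.5·2 + -1.5·1 + -0.8·2 + 4.5·2 + -2.2·1 + 4.8·0.5 + 2.1·-0.5.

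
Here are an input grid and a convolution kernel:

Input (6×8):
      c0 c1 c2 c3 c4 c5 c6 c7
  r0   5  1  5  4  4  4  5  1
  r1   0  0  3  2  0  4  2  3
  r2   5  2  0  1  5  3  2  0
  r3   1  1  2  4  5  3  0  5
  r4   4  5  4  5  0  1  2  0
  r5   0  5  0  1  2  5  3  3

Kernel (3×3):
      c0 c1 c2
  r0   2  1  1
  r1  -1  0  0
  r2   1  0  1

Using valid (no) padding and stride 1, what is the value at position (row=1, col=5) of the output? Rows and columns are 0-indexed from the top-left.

The receptive field on the input at this output position is [4 2 3 / 3 2 0 / 3 0 5]. Elementwise product with the kernel and sum: 4·2 + 2·1 + 3·1 + 3·-1 + 3·1 + 5·1.

18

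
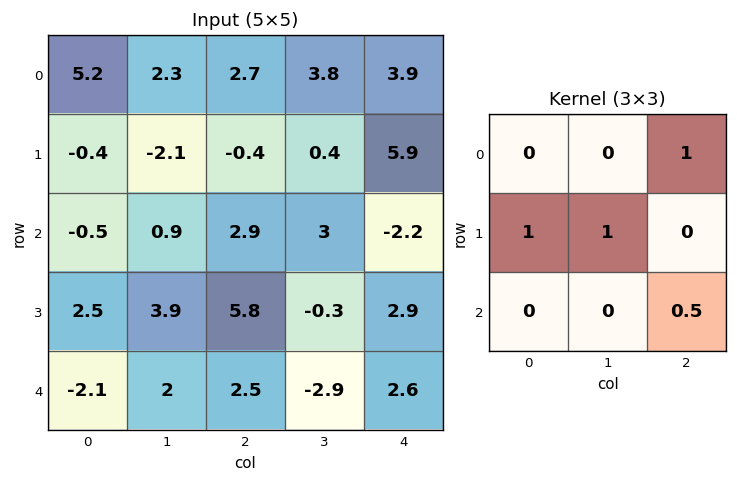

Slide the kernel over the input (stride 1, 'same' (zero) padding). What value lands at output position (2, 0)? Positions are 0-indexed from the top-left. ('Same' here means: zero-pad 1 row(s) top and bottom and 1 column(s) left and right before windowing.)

-0.65

The receptive field on the zero-padded input at this output position is [0 -0.4 -2.1 / 0 -0.5 0.9 / 0 2.5 3.9]. Elementwise product with the kernel and sum: -2.1·1 + 0·1 + -0.5·1 + 3.9·0.5.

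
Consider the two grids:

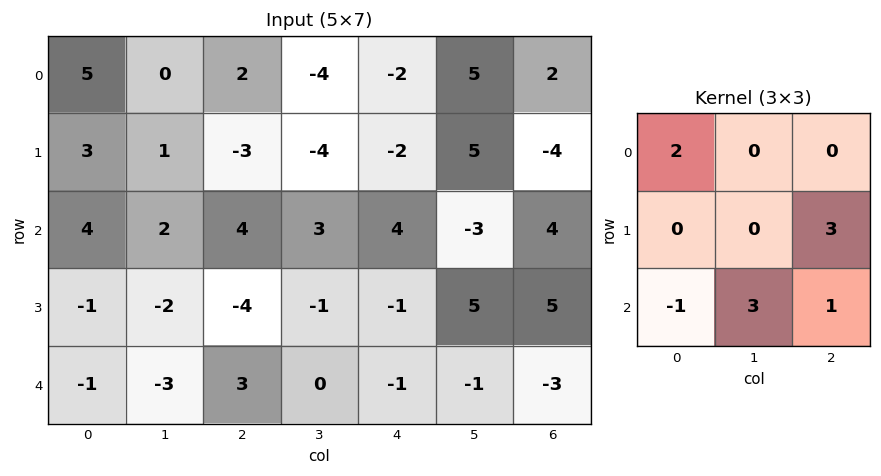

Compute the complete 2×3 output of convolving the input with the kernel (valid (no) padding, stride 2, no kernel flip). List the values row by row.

Output[0,0]: The receptive field on the input at this output position is [5 0 2 / 3 1 -3 / 4 2 4]. Elementwise product with the kernel and sum: 5·2 + -3·3 + 4·-1 + 2·3 + 4·1.
Output[0,1]: The receptive field on the input at this output position is [2 -4 -2 / -3 -4 -2 / 4 3 4]. Elementwise product with the kernel and sum: 2·2 + -2·3 + 4·-1 + 3·3 + 4·1.

7 7 -25
-9 1 18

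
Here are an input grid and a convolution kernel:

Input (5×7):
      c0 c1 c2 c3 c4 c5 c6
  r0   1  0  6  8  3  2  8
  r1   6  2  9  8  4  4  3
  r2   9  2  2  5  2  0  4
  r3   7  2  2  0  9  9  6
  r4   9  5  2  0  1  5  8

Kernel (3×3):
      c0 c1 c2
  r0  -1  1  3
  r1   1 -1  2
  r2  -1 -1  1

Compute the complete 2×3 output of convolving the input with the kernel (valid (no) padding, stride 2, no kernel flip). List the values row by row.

30 15 31
-4 28 24

Output[0,0]: The receptive field on the input at this output position is [1 0 6 / 6 2 9 / 9 2 2]. Elementwise product with the kernel and sum: 1·-1 + 0·1 + 6·3 + 6·1 + 2·-1 + 9·2 + 9·-1 + 2·-1 + 2·1.
Output[0,1]: The receptive field on the input at this output position is [6 8 3 / 9 8 4 / 2 5 2]. Elementwise product with the kernel and sum: 6·-1 + 8·1 + 3·3 + 9·1 + 8·-1 + 4·2 + 2·-1 + 5·-1 + 2·1.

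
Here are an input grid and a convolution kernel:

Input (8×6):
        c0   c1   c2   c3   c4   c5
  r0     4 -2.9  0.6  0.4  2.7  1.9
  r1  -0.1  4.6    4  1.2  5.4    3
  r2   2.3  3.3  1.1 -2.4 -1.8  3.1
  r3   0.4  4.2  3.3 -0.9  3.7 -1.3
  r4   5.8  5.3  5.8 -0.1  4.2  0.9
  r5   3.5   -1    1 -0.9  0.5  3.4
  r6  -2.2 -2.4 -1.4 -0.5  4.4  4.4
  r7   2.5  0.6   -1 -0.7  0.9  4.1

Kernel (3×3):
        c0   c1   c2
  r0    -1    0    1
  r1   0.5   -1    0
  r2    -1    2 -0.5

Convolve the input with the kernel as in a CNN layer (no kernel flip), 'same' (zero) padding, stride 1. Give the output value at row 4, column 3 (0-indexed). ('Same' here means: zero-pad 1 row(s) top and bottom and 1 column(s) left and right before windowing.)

0.35

The receptive field on the zero-padded input at this output position is [3.3 -0.9 3.7 / 5.8 -0.1 4.2 / 1 -0.9 0.5]. Elementwise product with the kernel and sum: 3.3·-1 + 3.7·1 + 5.8·0.5 + -0.1·-1 + 1·-1 + -0.9·2 + 0.5·-0.5.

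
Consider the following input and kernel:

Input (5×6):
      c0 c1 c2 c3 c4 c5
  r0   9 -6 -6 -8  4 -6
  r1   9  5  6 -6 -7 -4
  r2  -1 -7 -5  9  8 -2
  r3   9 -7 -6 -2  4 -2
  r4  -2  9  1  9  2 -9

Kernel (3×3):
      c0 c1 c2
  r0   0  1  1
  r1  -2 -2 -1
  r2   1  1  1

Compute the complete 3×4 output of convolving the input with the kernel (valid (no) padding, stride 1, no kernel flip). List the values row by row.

Output[0,0]: The receptive field on the input at this output position is [9 -6 -6 / 9 5 6 / -1 -7 -5]. Elementwise product with the kernel and sum: -6·1 + -6·1 + 9·-2 + 5·-2 + 6·-1 + -1·1 + -7·1 + -5·1.

-59 -33 15 43
28 0 -33 -43
-2 51 41 6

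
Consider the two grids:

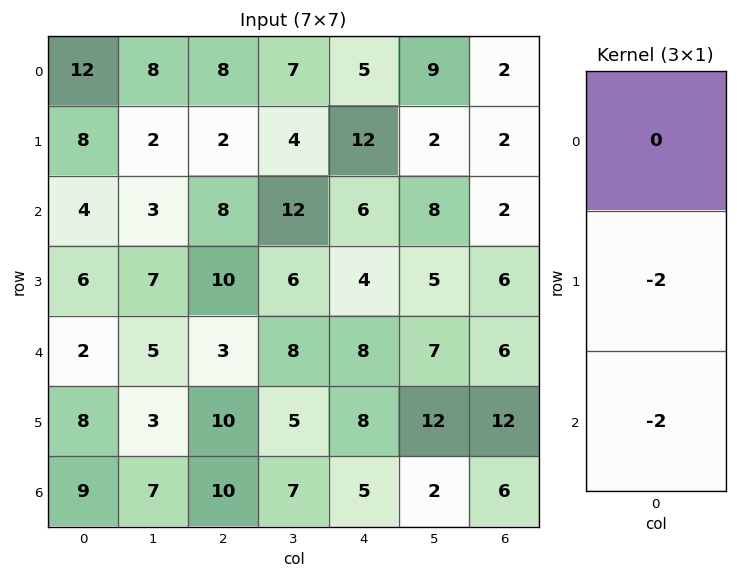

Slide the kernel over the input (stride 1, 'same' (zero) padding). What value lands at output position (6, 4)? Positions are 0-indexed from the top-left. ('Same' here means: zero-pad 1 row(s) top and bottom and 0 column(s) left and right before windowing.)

-10

The receptive field on the zero-padded input at this output position is [8 / 5 / 0]. Elementwise product with the kernel and sum: 5·-2 + 0·-2.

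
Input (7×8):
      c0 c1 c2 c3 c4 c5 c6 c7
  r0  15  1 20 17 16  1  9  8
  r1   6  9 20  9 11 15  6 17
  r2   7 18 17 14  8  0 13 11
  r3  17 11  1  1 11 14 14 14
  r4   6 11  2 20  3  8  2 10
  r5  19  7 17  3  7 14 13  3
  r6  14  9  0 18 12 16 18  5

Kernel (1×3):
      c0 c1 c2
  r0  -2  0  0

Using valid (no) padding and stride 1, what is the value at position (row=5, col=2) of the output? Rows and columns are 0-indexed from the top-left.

The receptive field on the input at this output position is [17 3 7]. Elementwise product with the kernel and sum: 17·-2.

-34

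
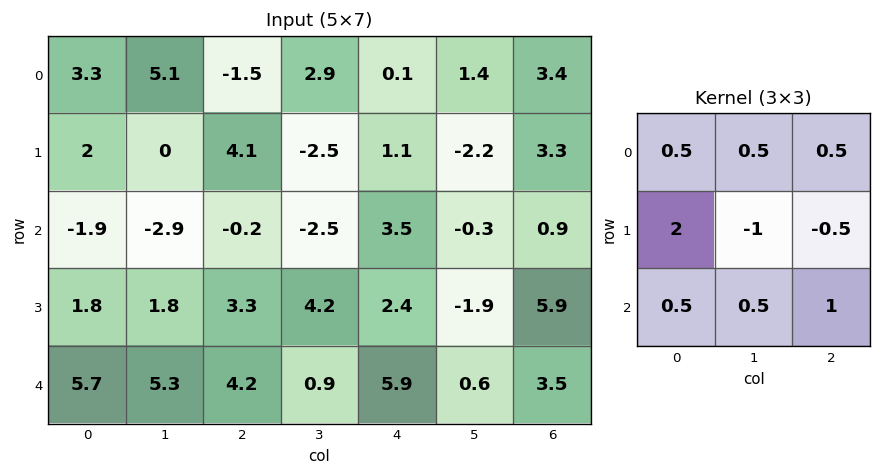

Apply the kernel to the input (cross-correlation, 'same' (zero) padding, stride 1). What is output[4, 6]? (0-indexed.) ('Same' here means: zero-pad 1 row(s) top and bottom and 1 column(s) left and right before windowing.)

-0.3

The receptive field on the zero-padded input at this output position is [-1.9 5.9 0 / 0.6 3.5 0 / 0 0 0]. Elementwise product with the kernel and sum: -1.9·0.5 + 5.9·0.5 + 0·0.5 + 0.6·2 + 3.5·-1 + 0·-0.5 + 0·0.5 + 0·0.5 + 0·1.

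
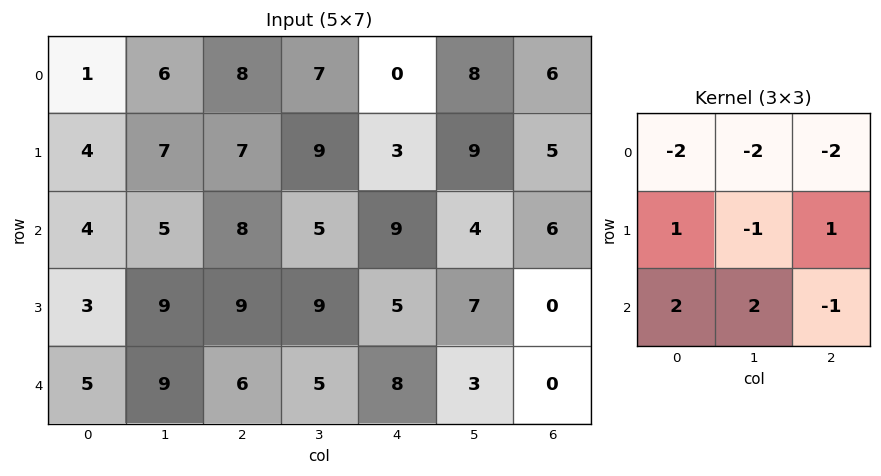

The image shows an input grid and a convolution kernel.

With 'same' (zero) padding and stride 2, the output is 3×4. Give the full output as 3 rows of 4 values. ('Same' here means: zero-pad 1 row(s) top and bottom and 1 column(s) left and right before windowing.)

Output[0,0]: The receptive field on the zero-padded input at this output position is [0 0 0 / 0 1 6 / 0 4 7]. Elementwise product with the kernel and sum: 0·-2 + 0·-2 + 0·-2 + 0·1 + 1·-1 + 6·1 + 0·2 + 4·2 + 7·-1.

6 24 30 30
-24 -17 -21 -16
-20 -46 -42 -11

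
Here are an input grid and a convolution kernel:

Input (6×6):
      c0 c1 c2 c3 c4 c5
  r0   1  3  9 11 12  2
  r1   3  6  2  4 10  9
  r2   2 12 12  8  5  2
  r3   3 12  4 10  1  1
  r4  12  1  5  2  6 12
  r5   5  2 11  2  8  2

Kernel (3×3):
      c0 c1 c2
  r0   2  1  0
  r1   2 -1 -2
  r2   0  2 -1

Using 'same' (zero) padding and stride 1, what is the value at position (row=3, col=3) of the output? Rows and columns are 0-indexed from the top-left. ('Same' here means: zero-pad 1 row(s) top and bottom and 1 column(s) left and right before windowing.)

26

The receptive field on the zero-padded input at this output position is [12 8 5 / 4 10 1 / 5 2 6]. Elementwise product with the kernel and sum: 12·2 + 8·1 + 4·2 + 10·-1 + 1·-2 + 2·2 + 6·-1.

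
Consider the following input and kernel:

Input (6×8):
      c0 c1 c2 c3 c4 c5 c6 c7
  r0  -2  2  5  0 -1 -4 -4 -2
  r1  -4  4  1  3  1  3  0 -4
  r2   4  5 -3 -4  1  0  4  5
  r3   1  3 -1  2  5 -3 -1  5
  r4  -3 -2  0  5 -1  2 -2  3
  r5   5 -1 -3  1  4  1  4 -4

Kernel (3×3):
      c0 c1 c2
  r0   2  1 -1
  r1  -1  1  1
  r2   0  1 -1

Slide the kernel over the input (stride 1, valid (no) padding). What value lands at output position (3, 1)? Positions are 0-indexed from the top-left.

The receptive field on the input at this output position is [3 -1 2 / -2 0 5 / -1 -3 1]. Elementwise product with the kernel and sum: 3·2 + -1·1 + 2·-1 + -2·-1 + 0·1 + 5·1 + -3·1 + 1·-1.

6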